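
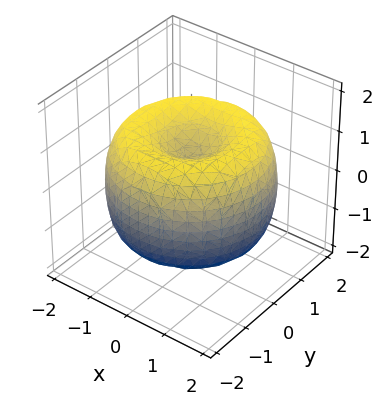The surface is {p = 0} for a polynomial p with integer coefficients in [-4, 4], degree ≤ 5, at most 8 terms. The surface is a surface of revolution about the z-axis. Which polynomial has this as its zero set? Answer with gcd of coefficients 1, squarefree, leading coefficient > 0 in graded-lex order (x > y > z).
x^4 + 2*x^2*y^2 + y^4 - 3*x^2 - 3*y^2 + 2*z^2 - 1

1. deg p = 4.
2. Symmetry: every cross-section ⟂ z is a circle, so x, y appear only via x² + y².
3. Against the integer gridlines: a circular section at z = -1 has radius between 0 and 1.
4. Solving for integer coefficients yields p as stated.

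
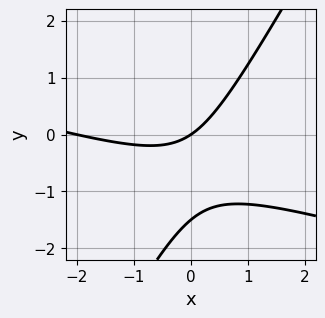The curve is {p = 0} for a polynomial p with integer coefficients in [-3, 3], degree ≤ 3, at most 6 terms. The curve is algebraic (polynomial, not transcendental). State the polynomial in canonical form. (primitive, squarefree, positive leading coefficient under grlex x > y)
x^2 + 3*x*y - 2*y^2 + 2*x - 3*y

Degree: a generic line meets the curve in up to 2 points, so deg p = 2.
Against the integer gridlines: one y-axis crossing is at y = 0; the x-axis gridline crossings are at x ∈ {-2, 0}.
Matching integer coefficients to the picture gives p.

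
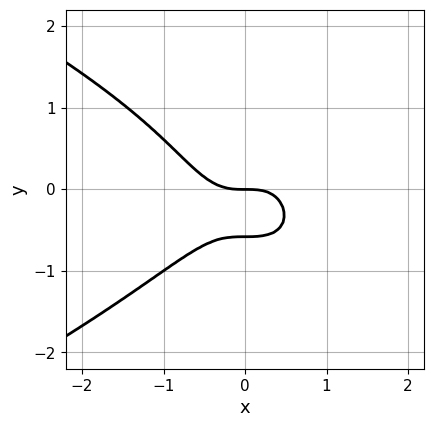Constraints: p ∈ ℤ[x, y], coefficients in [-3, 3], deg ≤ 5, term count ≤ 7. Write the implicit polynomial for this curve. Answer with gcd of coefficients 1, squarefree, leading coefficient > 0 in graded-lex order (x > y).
deg p = 4.
Against the integer gridlines: it meets the x-axis at x = 0 (among the integer gridlines); it crosses the y-axis at the gridline y = 0.
Matching integer coefficients to the picture gives p.

3*y^4 + 3*x^3 + y^3 + 3*y^2 + 2*y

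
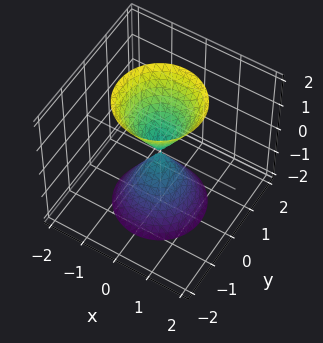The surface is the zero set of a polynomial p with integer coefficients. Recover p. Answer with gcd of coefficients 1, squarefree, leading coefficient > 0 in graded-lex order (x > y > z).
3*x^2 + 3*y^2 - z^2

1. I count 2 distinct pieces. They look like related sheets of one shape, so recover p as a whole.
2. Degree: two nappes meeting at a single point; a quadric, so deg p = 2.
3. Symmetries: the surface is invariant under rotation about z: p = q(x² + y², z); mirror symmetry z ↦ −z ⇒ only even powers of z.
4. Checking where it meets the axes: one y-axis crossing is at y = 0; it meets the x-axis at x = 0 (among the integer gridlines).
5. Solving for integer coefficients yields p as stated.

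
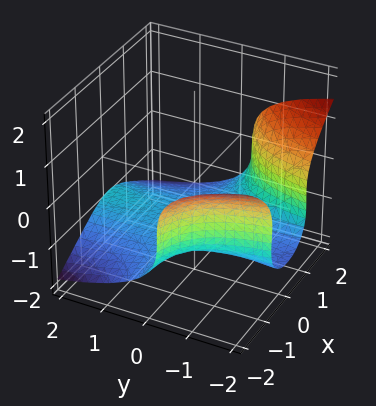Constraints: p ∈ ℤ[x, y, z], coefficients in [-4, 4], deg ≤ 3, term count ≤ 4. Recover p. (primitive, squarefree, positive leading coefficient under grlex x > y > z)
2*x^2*y - y*z^2 + 3*z^3 + 3

Degree: the shape is more complex than any degree-2 surface, so deg p = 3.
Observable constraints: it misses every integer gridline on the x-axis; no y-intercept at any integer in the box.
Together with the visible shape, these determine p as stated. Check: (0, 0, -1) on the z-axis lies on the surface, and p(0, 0, -1) = 0. ✓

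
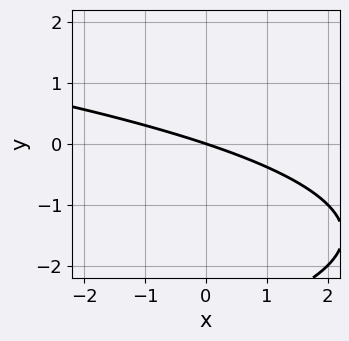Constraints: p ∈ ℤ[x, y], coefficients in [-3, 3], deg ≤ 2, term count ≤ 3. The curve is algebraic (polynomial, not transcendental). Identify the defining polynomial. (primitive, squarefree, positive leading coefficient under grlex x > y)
1. The degree is 2 — a generic line meets the curve in up to 2 points.
2. Observable constraints: it meets the y-axis at y = 0 (among the integer gridlines); it crosses the x-axis at the gridline x = 0.
3. Assembling these constraints gives the stated polynomial.

y^2 + x + 3*y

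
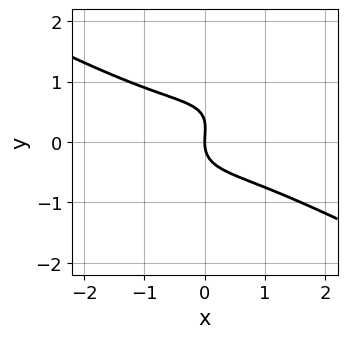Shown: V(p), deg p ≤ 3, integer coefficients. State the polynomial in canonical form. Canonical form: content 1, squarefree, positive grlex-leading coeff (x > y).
Degree: a generic line meets the curve in up to 3 points, so deg p = 3.
Observable constraints: it crosses the y-axis at the gridline y = 0; one x-axis crossing is at x = 0.
Putting this together gives p.

x^3 - 2*x*y^2 + 3*y^3 - y^2 + 2*x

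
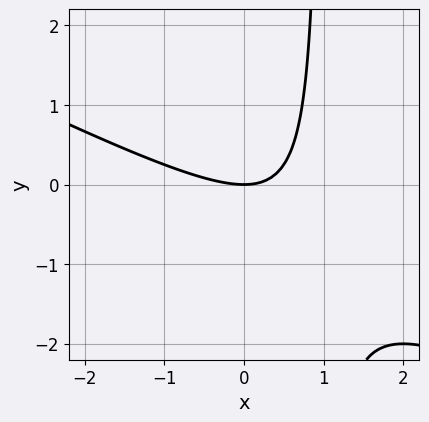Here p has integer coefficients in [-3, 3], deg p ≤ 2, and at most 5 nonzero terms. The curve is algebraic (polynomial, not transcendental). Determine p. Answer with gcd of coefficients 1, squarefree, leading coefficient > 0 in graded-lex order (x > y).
x^2 + 2*x*y - 2*y

Degree: no degree-1 curve has this shape, so deg p = 2.
Reading off the gridlines: it meets the x-axis at x = 0 (among the integer gridlines); one y-axis crossing is at y = 0.
Assembling these constraints gives the stated polynomial.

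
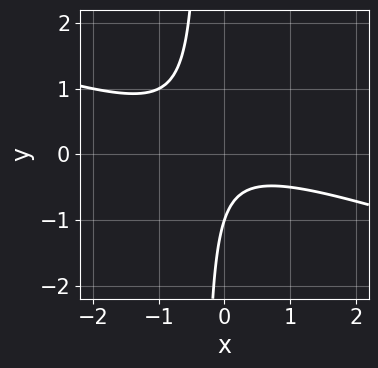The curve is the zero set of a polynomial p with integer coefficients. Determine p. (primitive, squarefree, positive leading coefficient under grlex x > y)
deg p = 2. The shape is more complex than any degree-1 curve.
Reading off the gridlines: it misses every integer gridline on the x-axis; it crosses the y-axis at the gridline y = -1.
Fitting integer coefficients to these (and the overall shape) gives p.

x^2 + 3*x*y + y + 1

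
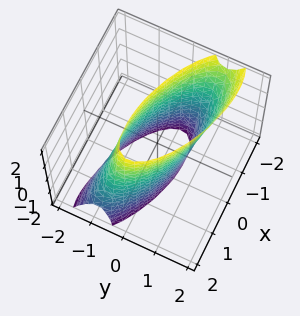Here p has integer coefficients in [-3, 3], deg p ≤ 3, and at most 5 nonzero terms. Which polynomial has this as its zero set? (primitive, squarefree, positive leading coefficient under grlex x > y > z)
1. deg p = 2. The shape is more complex than any degree-1 surface.
2. Reading off the gridlines: the surface avoids every integer z-axis point in the box.
3. These observations pin down the coefficients.

x^2 + 2*x*y + 3*y^2 - y*z - 2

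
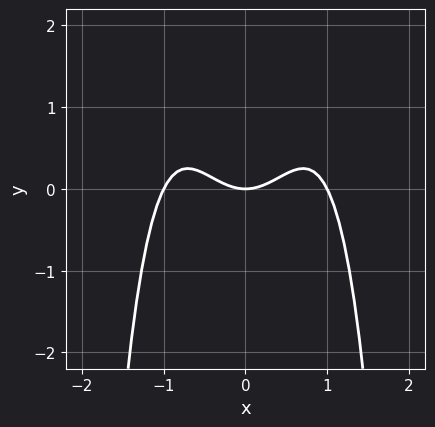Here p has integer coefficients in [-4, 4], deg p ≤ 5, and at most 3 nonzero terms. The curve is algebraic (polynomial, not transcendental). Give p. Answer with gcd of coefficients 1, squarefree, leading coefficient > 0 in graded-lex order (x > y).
x^4 - x^2 + y

1. The degree is 4 — the shape is more complex than any degree-3 curve.
2. Symmetries: it's symmetric under x → −x, forcing even powers of x.
3. Reading off the gridlines: among the integer gridlines, it crosses the x-axis at x ∈ {-1, 0, 1}; it meets the y-axis at y = 0 (among the integer gridlines).
4. These observations pin down the coefficients.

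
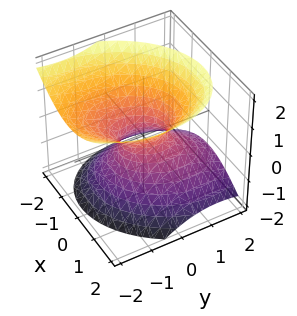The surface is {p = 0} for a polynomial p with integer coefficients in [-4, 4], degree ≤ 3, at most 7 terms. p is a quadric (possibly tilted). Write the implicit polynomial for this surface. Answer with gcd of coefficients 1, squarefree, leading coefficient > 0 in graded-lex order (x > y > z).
3*x^2 - x*y + 2*y^2 + 2*y*z - 3*z^2 - 1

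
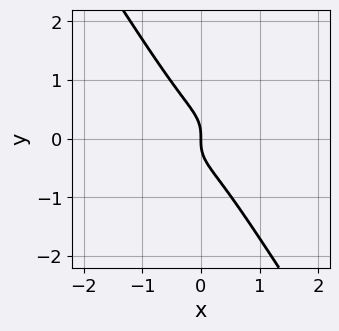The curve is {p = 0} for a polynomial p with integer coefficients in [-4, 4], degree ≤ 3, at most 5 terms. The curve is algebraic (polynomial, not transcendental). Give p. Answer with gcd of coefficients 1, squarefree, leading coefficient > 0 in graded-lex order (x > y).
Degree: no degree-2 curve has this shape, so deg p = 3.
Reading off the gridlines: it meets the x-axis at x = 0 (among the integer gridlines); one y-axis crossing is at y = 0.
Putting this together gives p.

3*x^3 + 2*x*y^2 + 2*y^3 + x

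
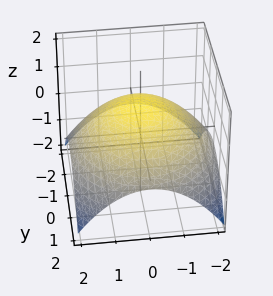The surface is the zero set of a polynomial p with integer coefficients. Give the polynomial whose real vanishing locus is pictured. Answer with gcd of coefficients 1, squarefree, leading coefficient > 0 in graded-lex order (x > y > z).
x^2 + y^2 + 3*z - 3

(a) deg p = 2. A generic line meets the surface in up to 2 points.
(b) Symmetry: every cross-section ⟂ z is a circle, so x, y appear only via x² + y².
(c) From the axis intercepts and sections: a circular section at z = 0 has radius between 1 and 2; it meets the z-axis at z = 1 (among the integer gridlines).
(d) Putting this together gives p.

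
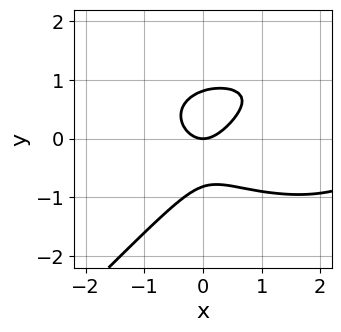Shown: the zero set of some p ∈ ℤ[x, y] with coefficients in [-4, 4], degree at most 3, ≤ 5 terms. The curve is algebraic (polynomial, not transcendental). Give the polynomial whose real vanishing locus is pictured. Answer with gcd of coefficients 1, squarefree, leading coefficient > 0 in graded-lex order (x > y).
1. The degree is 3 — the shape is more complex than any degree-2 curve.
2. From the visible intercepts: it meets the x-axis at x = 0 (among the integer gridlines); it meets the y-axis at y = 0 (among the integer gridlines).
3. Putting this together gives p.

x^3 + 2*x*y^2 - 3*y^3 - 3*x^2 + 2*y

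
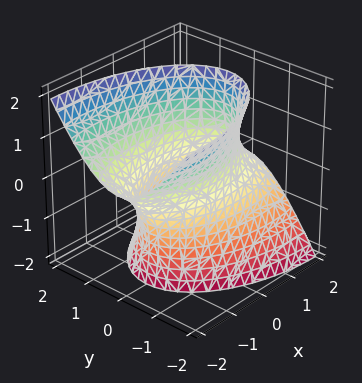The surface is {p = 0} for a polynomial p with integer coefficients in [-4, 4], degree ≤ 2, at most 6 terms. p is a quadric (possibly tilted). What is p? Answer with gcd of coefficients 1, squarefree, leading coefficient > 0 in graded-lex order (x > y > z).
x^2 + 2*x*z + 3*y^2 - z^2 - 3

(a) Degree: a generic line meets the surface in up to 2 points, so deg p = 2.
(b) From the visible intercepts: the y-axis gridline crossings are at y ∈ {-1, 1}; no z-intercept at any integer in the box.
(c) Together with the visible shape, these determine p as stated.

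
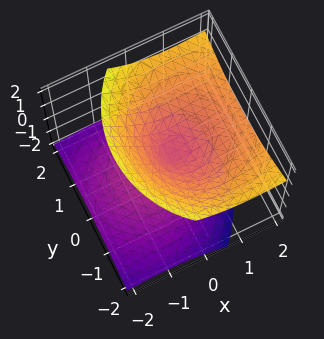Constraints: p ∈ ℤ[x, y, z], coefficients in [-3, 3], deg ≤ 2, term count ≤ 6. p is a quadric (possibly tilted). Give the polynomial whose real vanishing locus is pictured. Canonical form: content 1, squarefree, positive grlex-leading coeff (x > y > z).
First, deg p = 2.
Next, checking where it meets the axes: it meets the z-axis at z = 0 (among the integer gridlines); it crosses the y-axis at the gridline y = 0.
Finally, fitting integer coefficients to these (and the overall shape) gives p.

2*x^2 - 3*x*z + 2*y^2 - 3*z^2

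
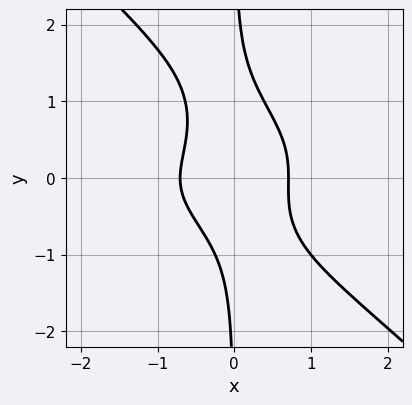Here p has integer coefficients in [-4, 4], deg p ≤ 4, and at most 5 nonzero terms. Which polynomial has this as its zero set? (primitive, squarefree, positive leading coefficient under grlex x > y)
The degree is 4 — the shape is more complex than any degree-3 curve.
Reading off the gridlines: the curve avoids every integer y-axis point in the box.
Assembling these constraints gives the stated polynomial.

2*x^2*y^2 + 2*x*y^3 - x*y^2 + 2*x^2 - 1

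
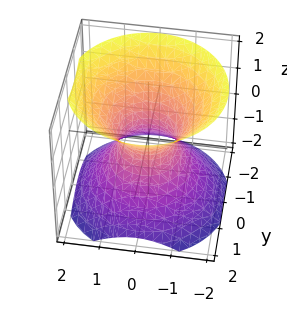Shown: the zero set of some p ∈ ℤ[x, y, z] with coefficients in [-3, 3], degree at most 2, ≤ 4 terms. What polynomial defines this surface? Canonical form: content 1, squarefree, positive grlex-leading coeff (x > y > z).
Degree: the shape is more complex than any degree-1 surface, so deg p = 2.
Symmetries: rotational symmetry about the z-axis ⇒ p depends on x, y only through x² + y².
From the visible intercepts: a circular section at z = 1 has radius between 1 and 2; the surface avoids every integer z-axis point in the box.
These observations pin down the coefficients.

3*x^2 + 3*y^2 - 3*z^2 - 2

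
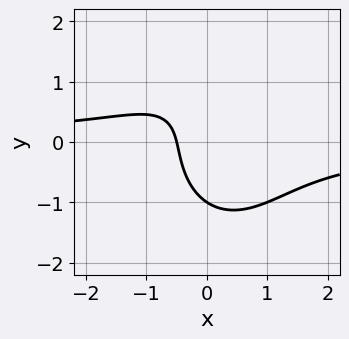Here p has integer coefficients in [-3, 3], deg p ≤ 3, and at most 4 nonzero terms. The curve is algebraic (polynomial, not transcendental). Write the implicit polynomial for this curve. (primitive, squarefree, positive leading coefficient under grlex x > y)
First, deg p = 3. The shape is more complex than any degree-2 curve.
Next, observable constraints: it crosses the y-axis at the gridline y = -1.
Finally, assembling these constraints gives the stated polynomial.

2*x^2*y + y^3 + 2*x + 1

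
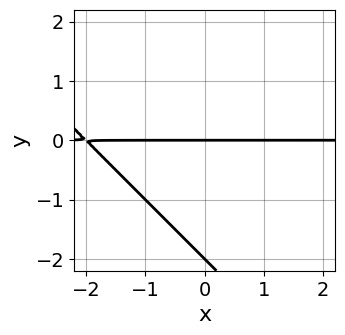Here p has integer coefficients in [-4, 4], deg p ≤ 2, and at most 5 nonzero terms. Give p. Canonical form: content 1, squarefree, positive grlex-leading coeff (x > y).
Degree: the shape is more complex than any degree-1 curve, so deg p = 2.
Checking where it meets the axes: every point of the x-axis in the box is on the curve; the y-axis gridline crossings are at y ∈ {-2, 0}.
Solving for integer coefficients yields p as stated.

x*y + y^2 + 2*y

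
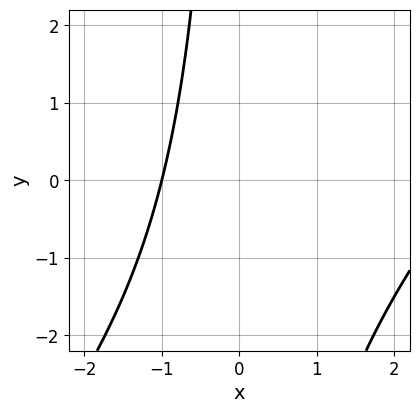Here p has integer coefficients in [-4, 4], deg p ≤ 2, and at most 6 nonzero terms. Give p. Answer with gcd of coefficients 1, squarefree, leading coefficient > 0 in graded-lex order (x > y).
The degree is 2 — no degree-1 curve has this shape.
Reading off the gridlines: it meets the x-axis at x = -1 (among the integer gridlines); the curve avoids every integer y-axis point in the box.
Together with the visible shape, these determine p as stated.

x^2 - x*y - 2*x - 3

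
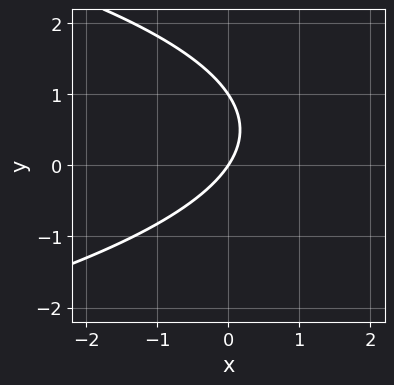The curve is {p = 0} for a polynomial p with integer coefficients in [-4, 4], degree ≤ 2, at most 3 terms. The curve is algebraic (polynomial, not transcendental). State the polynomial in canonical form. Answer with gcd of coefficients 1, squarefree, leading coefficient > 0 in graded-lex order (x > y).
(a) Degree: no degree-1 curve has this shape, so deg p = 2.
(b) From the axis intercepts and sections: among the integer gridlines, it crosses the y-axis at y ∈ {0, 1}; it crosses the x-axis at the gridline x = 0.
(c) Assembling these constraints gives the stated polynomial.

2*y^2 + 3*x - 2*y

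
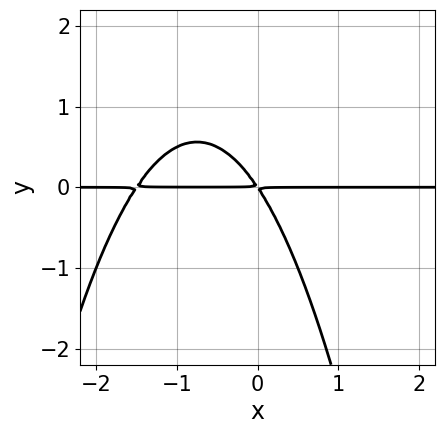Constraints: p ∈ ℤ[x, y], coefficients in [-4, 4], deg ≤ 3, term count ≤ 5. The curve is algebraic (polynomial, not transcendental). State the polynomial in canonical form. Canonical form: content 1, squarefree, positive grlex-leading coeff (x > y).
2*x^2*y + 3*x*y + 2*y^2

deg p = 3. No degree-2 curve has this shape.
Checking where it meets the axes: every point of the x-axis in the box is on the curve.
Matching integer coefficients to the picture gives p.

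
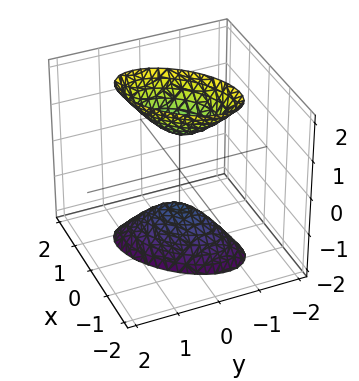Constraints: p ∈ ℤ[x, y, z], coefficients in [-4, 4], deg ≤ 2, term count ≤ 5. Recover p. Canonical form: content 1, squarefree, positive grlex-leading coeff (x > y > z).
1. The picture has 2 separate pieces.
2. deg p = 2.
3. From the axis intercepts and sections: no x-intercept at any integer in the box; the surface avoids every integer y-axis point in the box.
4. Solving for integer coefficients yields p as stated.

3*x^2 - 3*x*y + 3*y^2 - z^2 + 1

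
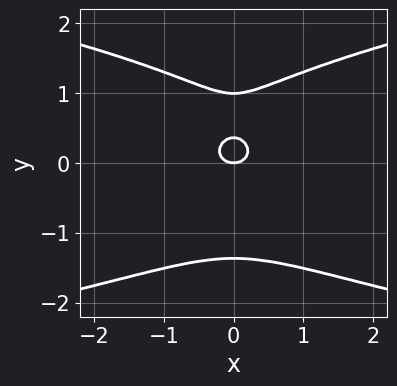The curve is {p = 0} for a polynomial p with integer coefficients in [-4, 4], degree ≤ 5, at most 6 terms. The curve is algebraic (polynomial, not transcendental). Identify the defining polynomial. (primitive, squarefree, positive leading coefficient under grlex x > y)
2*y^4 - 2*x^2 - 3*y^2 + y

The degree is 4 — a generic line meets the curve in up to 4 points.
Symmetries: it's symmetric under x → −x, forcing even powers of x.
Against the integer gridlines: it meets the x-axis at x = 0 (among the integer gridlines); the y-axis gridline crossings are at y ∈ {0, 1}.
These observations pin down the coefficients.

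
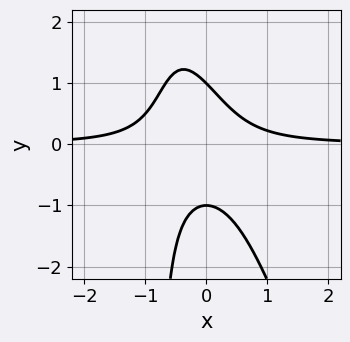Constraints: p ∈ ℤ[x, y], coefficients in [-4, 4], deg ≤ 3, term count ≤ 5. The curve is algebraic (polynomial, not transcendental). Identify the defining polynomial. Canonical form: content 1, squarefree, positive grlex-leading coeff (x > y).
3*x^2*y + x*y^2 + x*y + y^2 - 1

1. deg p = 3. No degree-2 curve has this shape.
2. From the axis intercepts and sections: the curve avoids every integer x-axis point in the box; among the integer gridlines, it crosses the y-axis at y ∈ {-1, 1}.
3. Fitting integer coefficients to these (and the overall shape) gives p.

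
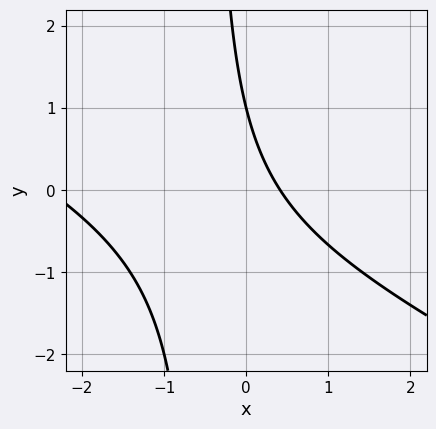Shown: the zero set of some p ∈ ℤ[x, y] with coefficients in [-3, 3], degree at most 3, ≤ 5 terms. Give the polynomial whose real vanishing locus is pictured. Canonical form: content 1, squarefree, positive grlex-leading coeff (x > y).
(a) The degree is 2 — no degree-1 curve has this shape.
(b) Reading off the gridlines: it meets the y-axis at y = 1 (among the integer gridlines).
(c) The integer polynomial consistent with all of this is the stated p.

x^2 + 2*x*y + 2*x + y - 1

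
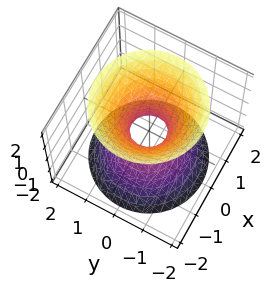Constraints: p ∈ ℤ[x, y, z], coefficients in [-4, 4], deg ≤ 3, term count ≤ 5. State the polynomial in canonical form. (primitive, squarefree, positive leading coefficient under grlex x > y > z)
First, degree: one connected sheet with a waist; a quadric, so deg p = 2.
Next, symmetry: every cross-section ⟂ z is a circle, so x, y appear only via x² + y²; mirror symmetry z ↦ −z ⇒ only even powers of z.
Next, observable constraints: a circular section at z = -1 has radius exactly 1; the surface avoids every integer z-axis point in the box.
Finally, together with the visible shape, these determine p as stated.

3*x^2 + 3*y^2 - 2*z^2 - 1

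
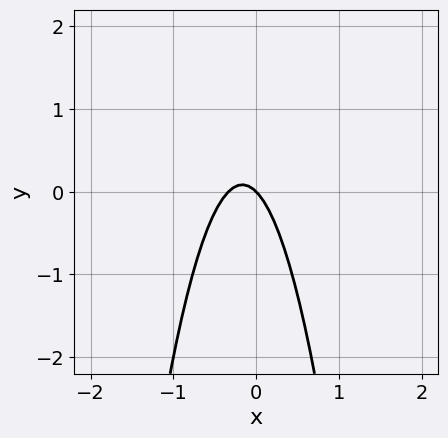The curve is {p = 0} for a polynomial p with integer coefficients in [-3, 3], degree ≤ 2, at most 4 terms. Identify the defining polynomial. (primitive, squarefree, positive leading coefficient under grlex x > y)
(a) The degree is 2 — no degree-1 curve has this shape.
(b) From the visible intercepts: one x-axis crossing is at x = 0; it meets the y-axis at y = 0 (among the integer gridlines).
(c) Solving for integer coefficients yields p as stated.

3*x^2 + x + y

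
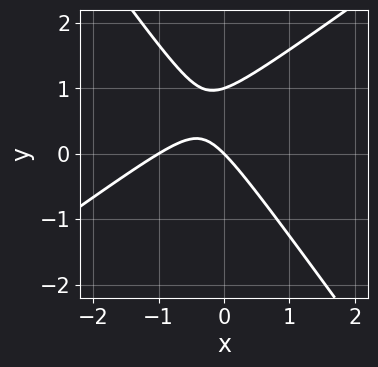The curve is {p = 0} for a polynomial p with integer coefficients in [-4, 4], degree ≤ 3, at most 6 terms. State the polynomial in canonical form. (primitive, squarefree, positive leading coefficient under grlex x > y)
Degree: no degree-1 curve has this shape, so deg p = 2.
Observable constraints: among the integer gridlines, it crosses the x-axis at x ∈ {-1, 0}; the y-axis gridline crossings are at y ∈ {0, 1}.
Matching integer coefficients to the picture gives p.

3*x^2 - 2*x*y - 3*y^2 + 3*x + 3*y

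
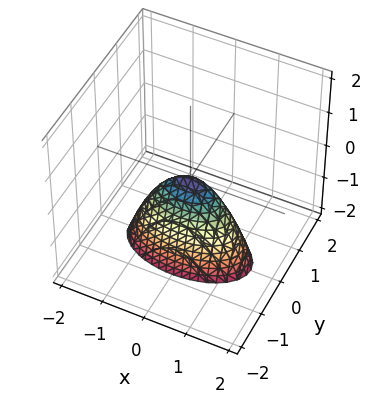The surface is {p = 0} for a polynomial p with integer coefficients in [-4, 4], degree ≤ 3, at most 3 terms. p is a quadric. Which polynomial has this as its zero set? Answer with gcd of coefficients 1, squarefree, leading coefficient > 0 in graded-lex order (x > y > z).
x^2 + 3*y^2 + z

1. deg p = 2.
2. Symmetries: the x ↦ −x reflection is a symmetry, so x appears only in even powers; mirror symmetry y ↦ −y ⇒ only even powers of y.
3. Reading off the gridlines: one y-axis crossing is at y = 0; it crosses the z-axis at the gridline z = 0; one x-axis crossing is at x = 0.
4. These observations pin down the coefficients.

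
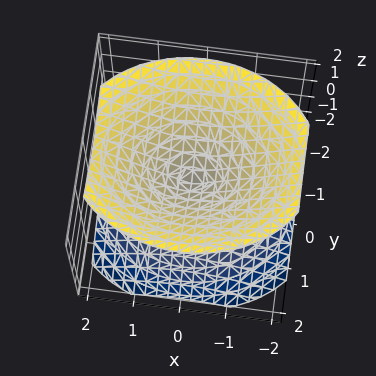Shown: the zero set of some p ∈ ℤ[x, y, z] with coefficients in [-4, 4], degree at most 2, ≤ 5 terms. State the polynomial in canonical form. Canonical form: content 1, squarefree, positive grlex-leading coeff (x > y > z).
2*x^2 + 3*y^2 - 3*z^2

First, I count 2 distinct pieces.
Next, deg p = 2.
Next, symmetries: mirror symmetry y ↦ −y ⇒ only even powers of y; mirror symmetry z ↦ −z ⇒ only even powers of z; the x ↦ −x reflection is a symmetry, so x appears only in even powers.
Next, from the axis intercepts and sections: one x-axis crossing is at x = 0; it crosses the z-axis at the gridline z = 0; it crosses the y-axis at the gridline y = 0.
Finally, fitting integer coefficients to these (and the overall shape) gives p.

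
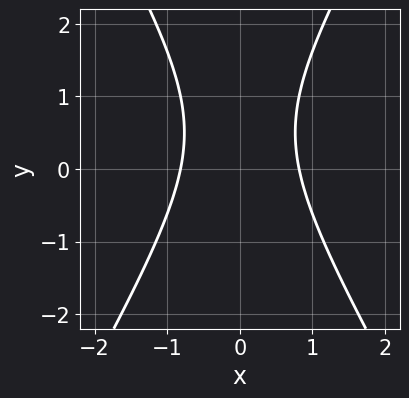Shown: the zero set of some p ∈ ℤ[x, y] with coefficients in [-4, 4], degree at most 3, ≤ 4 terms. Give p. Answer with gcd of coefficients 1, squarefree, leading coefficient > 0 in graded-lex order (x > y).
3*x^2 - y^2 + y - 2

1. Degree: no degree-1 curve has this shape, so deg p = 2.
2. Symmetries: it's symmetric under x → −x, forcing even powers of x.
3. From the axis intercepts and sections: the curve avoids every integer y-axis point in the box.
4. Together with the visible shape, these determine p as stated.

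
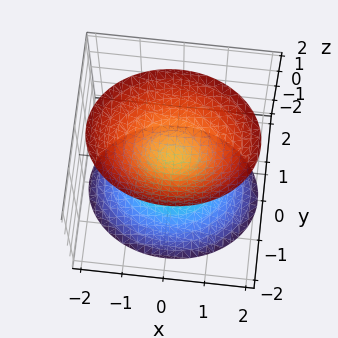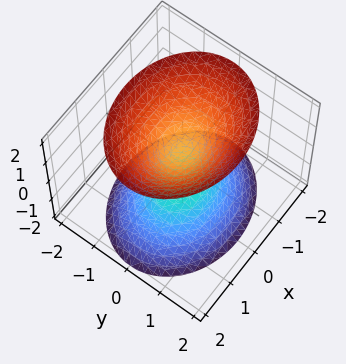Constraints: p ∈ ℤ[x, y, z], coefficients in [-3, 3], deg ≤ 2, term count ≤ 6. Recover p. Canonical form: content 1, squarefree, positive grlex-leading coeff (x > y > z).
2*x^2 + 3*y^2 - 2*z^2 + 1

First, I count 2 distinct pieces.
Next, deg p = 2.
Next, symmetries: it's symmetric under z → −z, forcing even powers of z; the x ↦ −x reflection is a symmetry, so x appears only in even powers; mirror symmetry y ↦ −y ⇒ only even powers of y.
Then, observable constraints: the surface avoids every integer y-axis point in the box; it misses every integer gridline on the x-axis.
Finally, matching integer coefficients to the picture gives p.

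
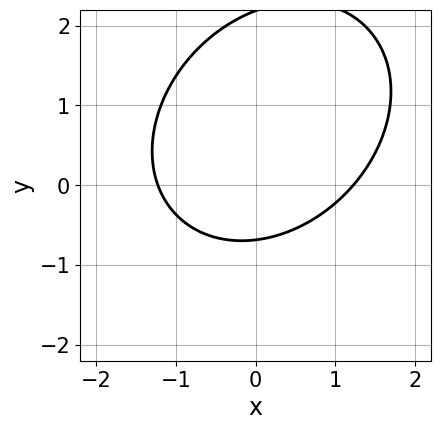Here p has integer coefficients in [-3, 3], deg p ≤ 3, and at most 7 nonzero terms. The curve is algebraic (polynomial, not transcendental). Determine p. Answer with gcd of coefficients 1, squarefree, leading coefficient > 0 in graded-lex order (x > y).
Degree: a generic line meets the curve in up to 2 points, so deg p = 2.
The integer polynomial consistent with all of this is the stated p.

2*x^2 - x*y + 2*y^2 - 3*y - 3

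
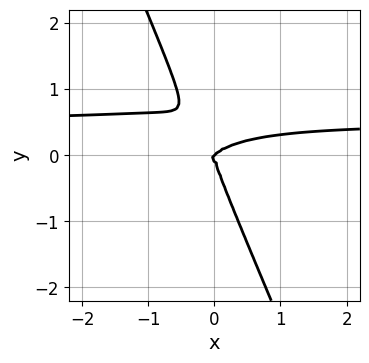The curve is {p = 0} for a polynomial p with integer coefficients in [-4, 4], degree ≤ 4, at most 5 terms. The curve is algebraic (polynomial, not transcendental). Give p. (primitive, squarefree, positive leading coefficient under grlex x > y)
First, deg p = 4. A generic line meets the curve in up to 4 points.
Next, from the axis intercepts and sections: it meets the y-axis at y = 0 (among the integer gridlines); it meets the x-axis at x = 0 (among the integer gridlines).
Finally, together with the visible shape, these determine p as stated.

2*x^3*y + 2*x*y^3 + y^4 - x^3 + x^2*y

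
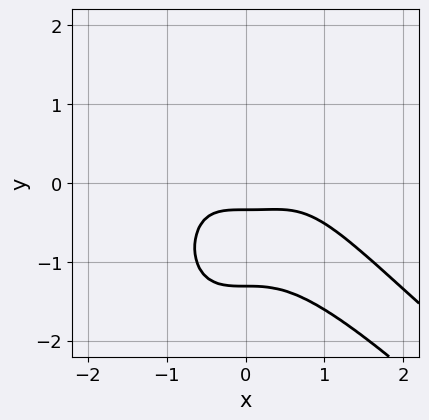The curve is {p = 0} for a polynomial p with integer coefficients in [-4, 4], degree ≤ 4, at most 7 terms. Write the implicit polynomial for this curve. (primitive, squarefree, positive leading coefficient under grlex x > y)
2*x^4 + 3*x^3*y + y^4 + 3*y + 1

(a) Degree: no degree-3 curve has this shape, so deg p = 4.
(b) Against the integer gridlines: it misses every integer gridline on the x-axis.
(c) These observations pin down the coefficients.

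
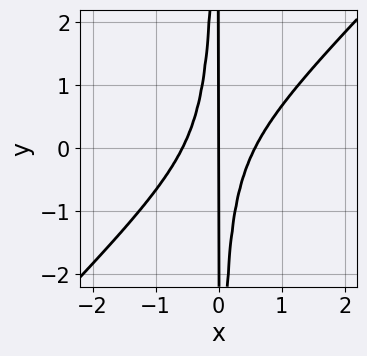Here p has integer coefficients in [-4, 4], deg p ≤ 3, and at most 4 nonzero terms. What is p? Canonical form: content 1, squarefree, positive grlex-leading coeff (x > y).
1. Degree: no degree-2 curve has this shape, so deg p = 3.
2. Checking where it meets the axes: every point of the y-axis in the box is on the curve; it meets the x-axis at x = 0 (among the integer gridlines).
3. Together with the visible shape, these determine p as stated.

3*x^3 - 3*x^2*y - x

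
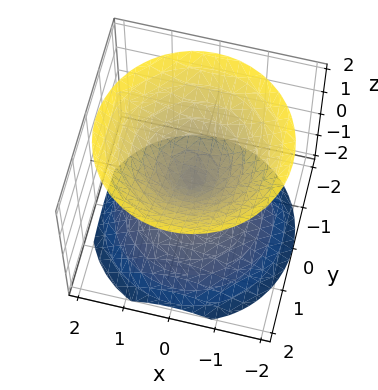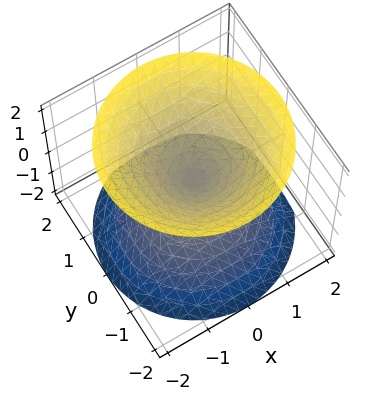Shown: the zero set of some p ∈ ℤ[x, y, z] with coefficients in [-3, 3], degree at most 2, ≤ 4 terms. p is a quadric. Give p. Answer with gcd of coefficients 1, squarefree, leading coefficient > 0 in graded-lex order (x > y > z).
x^2 + y^2 - z^2

There are 2 components. They look like related sheets of one shape, so recover p as a whole.
Degree: two nappes meeting at a single point; a quadric, so deg p = 2.
Symmetries: rotational symmetry about the z-axis ⇒ p depends on x, y only through x² + y²; mirror symmetry z ↦ −z ⇒ only even powers of z.
Observable constraints: it crosses the z-axis at the gridline z = 0; it meets the x-axis at x = 0 (among the integer gridlines); it meets the y-axis at y = 0 (among the integer gridlines).
Putting this together gives p.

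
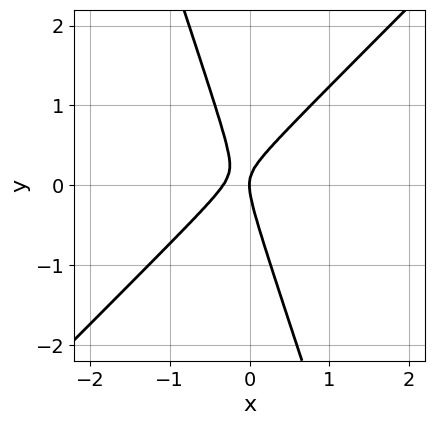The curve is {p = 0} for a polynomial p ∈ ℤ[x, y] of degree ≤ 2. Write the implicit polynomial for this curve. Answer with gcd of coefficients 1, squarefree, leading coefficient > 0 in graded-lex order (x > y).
1. The degree is 2 — no degree-1 curve has this shape.
2. From the axis intercepts and sections: it meets the x-axis at x = 0 (among the integer gridlines); it meets the y-axis at y = 0 (among the integer gridlines).
3. The integer polynomial consistent with all of this is the stated p.

3*x^2 - 2*x*y - y^2 + x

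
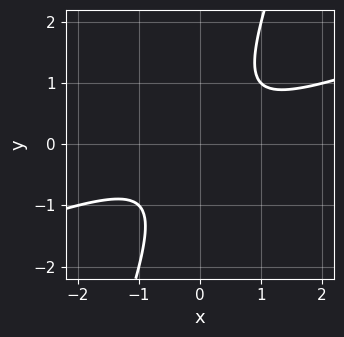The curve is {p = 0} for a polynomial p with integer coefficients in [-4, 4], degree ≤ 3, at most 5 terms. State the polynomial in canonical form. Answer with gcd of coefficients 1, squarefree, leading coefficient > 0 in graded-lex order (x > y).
x^2 - 3*x*y + y^2 + 1

1. The degree is 2 — the shape is more complex than any degree-1 curve.
2. Observable constraints: it misses every integer gridline on the x-axis; the curve avoids every integer y-axis point in the box.
3. Solving for integer coefficients yields p as stated.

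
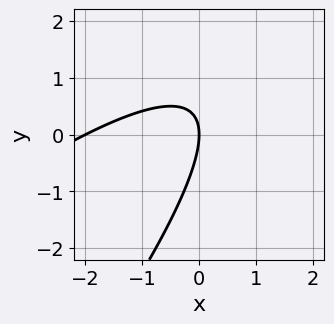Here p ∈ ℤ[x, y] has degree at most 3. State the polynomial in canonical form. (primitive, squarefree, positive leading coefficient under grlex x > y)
1. Degree: the shape is more complex than any degree-1 curve, so deg p = 2.
2. From the visible intercepts: it crosses the y-axis at the gridline y = 0; among the integer gridlines, it crosses the x-axis at x ∈ {-2, 0}.
3. Together with the visible shape, these determine p as stated.

x^2 - 2*x*y + y^2 + 2*x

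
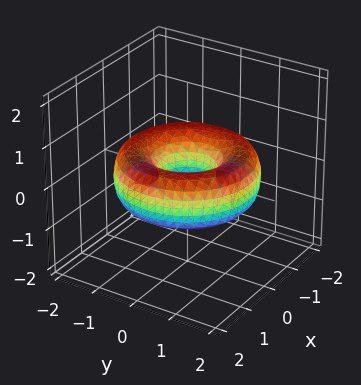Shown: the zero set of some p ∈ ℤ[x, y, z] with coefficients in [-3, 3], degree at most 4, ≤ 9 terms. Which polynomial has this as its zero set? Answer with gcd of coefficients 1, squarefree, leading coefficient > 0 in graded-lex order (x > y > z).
x^4 + 2*x^2*y^2 + y^4 - 3*x^2 - 3*y^2 + 3*z^2 + 1

Degree: a generic line meets the surface in up to 4 points, so deg p = 4.
Symmetries: rotational symmetry about the z-axis ⇒ p depends on x, y only through x² + y².
Observable constraints: a circular section at z = 0 has radius between 0 and 1; the surface avoids every integer z-axis point in the box.
Matching integer coefficients to the picture gives p.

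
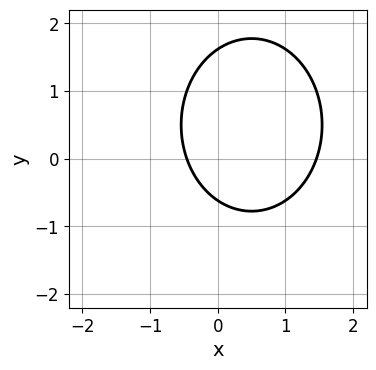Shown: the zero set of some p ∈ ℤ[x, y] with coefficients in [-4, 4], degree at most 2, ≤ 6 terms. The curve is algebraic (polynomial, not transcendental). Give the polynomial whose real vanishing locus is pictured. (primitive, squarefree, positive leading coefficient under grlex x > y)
1. deg p = 2. The shape is more complex than any degree-1 curve.
2. Putting this together gives p.

3*x^2 + 2*y^2 - 3*x - 2*y - 2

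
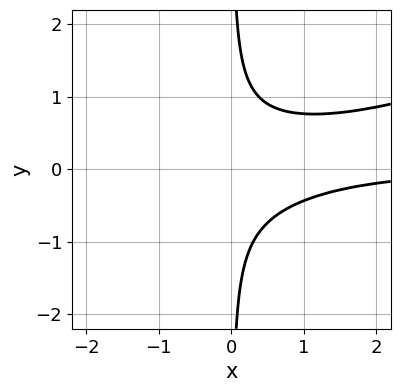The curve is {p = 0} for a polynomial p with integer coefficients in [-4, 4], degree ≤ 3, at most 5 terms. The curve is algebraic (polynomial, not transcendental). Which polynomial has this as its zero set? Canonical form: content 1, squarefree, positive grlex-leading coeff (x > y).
x^2*y - 3*x*y^2 + 1

(a) deg p = 3. No degree-2 curve has this shape.
(b) From the visible intercepts: the curve avoids every integer y-axis point in the box; no x-intercept at any integer in the box.
(c) Matching integer coefficients to the picture gives p.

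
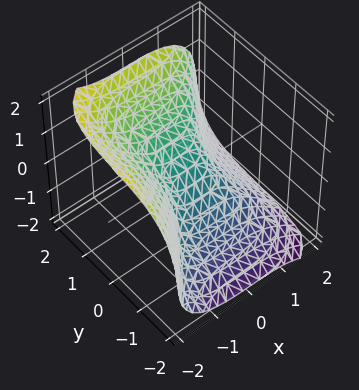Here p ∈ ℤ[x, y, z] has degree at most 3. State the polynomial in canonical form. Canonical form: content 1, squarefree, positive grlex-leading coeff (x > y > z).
3*x^3 - 2*y^3 + 3*z^3 - 3*y + 3*z

(a) deg p = 3. No degree-2 surface has this shape.
(b) Reading off the gridlines: it meets the y-axis at y = 0 (among the integer gridlines); one z-axis crossing is at z = 0.
(c) Fitting integer coefficients to these (and the overall shape) gives p.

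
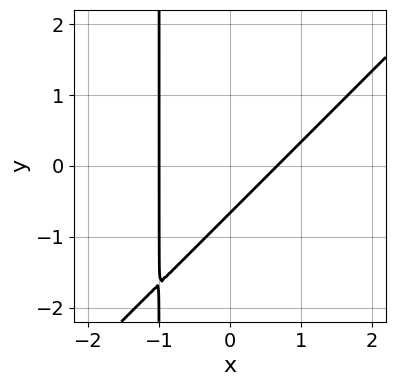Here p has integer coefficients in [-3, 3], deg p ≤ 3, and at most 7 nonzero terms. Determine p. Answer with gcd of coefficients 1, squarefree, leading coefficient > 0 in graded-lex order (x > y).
First, degree: no degree-1 curve has this shape, so deg p = 2.
Then, from the visible intercepts: one x-axis crossing is at x = -1.
Finally, putting this together gives p.

3*x^2 - 3*x*y + x - 3*y - 2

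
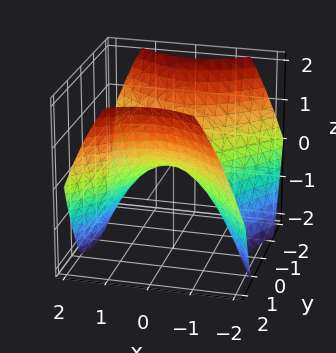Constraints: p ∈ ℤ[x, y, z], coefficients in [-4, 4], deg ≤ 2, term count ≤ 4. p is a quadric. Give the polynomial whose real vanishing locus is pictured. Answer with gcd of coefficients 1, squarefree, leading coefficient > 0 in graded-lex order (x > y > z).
2*x^2 - 2*y^2 + 3*z

(a) Degree: a hyperbolic paraboloid; a quadric, so deg p = 2.
(b) Symmetries: mirror symmetry x ↦ −x ⇒ only even powers of x; mirror symmetry y ↦ −y ⇒ only even powers of y.
(c) Reading off the gridlines: one x-axis crossing is at x = 0; it crosses the z-axis at the gridline z = 0; it crosses the y-axis at the gridline y = 0.
(d) Matching integer coefficients to the picture gives p.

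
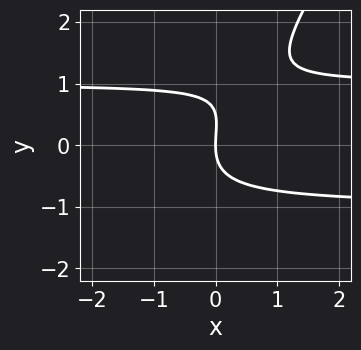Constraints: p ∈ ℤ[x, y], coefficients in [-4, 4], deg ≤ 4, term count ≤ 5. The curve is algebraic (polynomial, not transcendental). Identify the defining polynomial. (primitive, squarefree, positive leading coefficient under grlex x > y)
First, degree: a generic line meets the curve in up to 3 points, so deg p = 3.
Then, from the axis intercepts and sections: it crosses the y-axis at the gridline y = 0; it meets the x-axis at x = 0 (among the integer gridlines).
Finally, putting this together gives p.

3*x*y^2 - 2*y^3 + y^2 - 3*x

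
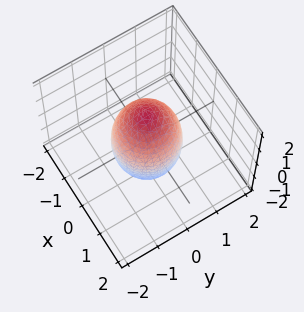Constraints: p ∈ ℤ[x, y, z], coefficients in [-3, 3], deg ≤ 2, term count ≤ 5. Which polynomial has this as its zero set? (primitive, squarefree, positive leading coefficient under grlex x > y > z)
3*x^2 + 3*y^2 + z^2 - 3

(a) Degree: a closed, bounded, convex surface; a quadric, so deg p = 2.
(b) Symmetry: the surface is invariant under rotation about z: p = q(x² + y², z); mirror symmetry z ↦ −z ⇒ only even powers of z.
(c) Reading off the gridlines: the y-axis gridline crossings are at y ∈ {-1, 1}; among the integer gridlines, it crosses the x-axis at x ∈ {-1, 1}.
(d) Putting this together gives p.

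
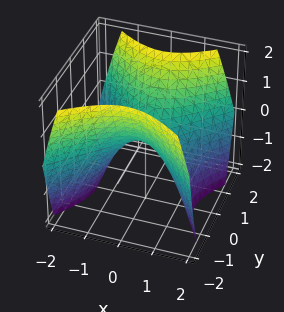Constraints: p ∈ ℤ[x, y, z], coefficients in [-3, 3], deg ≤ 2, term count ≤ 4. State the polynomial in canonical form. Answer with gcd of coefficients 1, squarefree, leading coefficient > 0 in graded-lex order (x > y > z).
x^2 - y^2 + z

First, degree: a saddle surface; a quadric, so deg p = 2.
Then, symmetries: it's symmetric under x → −x, forcing even powers of x; it's symmetric under y → −y, forcing even powers of y.
Then, checking where it meets the axes: one x-axis crossing is at x = 0; one z-axis crossing is at z = 0; it meets the y-axis at y = 0 (among the integer gridlines).
Finally, these observations pin down the coefficients.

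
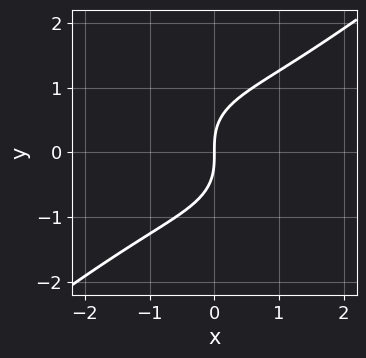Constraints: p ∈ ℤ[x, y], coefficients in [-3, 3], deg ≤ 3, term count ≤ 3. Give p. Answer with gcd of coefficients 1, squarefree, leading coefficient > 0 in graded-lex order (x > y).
(a) deg p = 3.
(b) From the axis intercepts and sections: it crosses the x-axis at the gridline x = 0; it meets the y-axis at y = 0 (among the integer gridlines).
(c) Together with the visible shape, these determine p as stated.

x^3 - 2*y^3 + 3*x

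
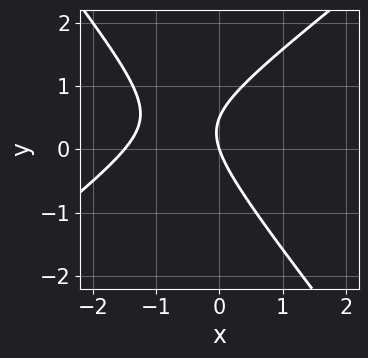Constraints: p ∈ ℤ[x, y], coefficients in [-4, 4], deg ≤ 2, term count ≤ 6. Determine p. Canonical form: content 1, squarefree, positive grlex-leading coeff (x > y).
First, deg p = 2.
Then, from the axis intercepts and sections: it meets the y-axis at y = 0 (among the integer gridlines); it crosses the x-axis at the gridline x = 0.
Finally, these observations pin down the coefficients.

2*x^2 - x*y - 2*y^2 + 3*x + y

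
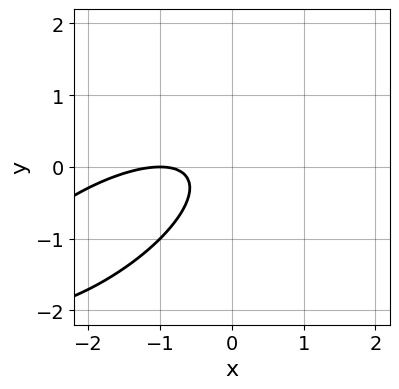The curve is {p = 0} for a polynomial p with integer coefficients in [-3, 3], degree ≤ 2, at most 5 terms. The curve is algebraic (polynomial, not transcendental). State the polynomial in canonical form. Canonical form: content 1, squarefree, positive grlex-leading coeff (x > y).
(a) deg p = 2.
(b) From the axis intercepts and sections: it misses every integer gridline on the y-axis; it meets the x-axis at x = -1 (among the integer gridlines).
(c) Putting this together gives p.

x^2 - 2*x*y + 2*y^2 + 2*x + 1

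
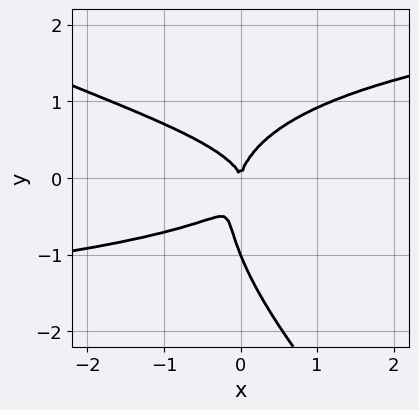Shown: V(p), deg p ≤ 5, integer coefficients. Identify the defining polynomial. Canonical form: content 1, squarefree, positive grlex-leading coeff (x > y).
2*x*y^3 + 2*y^4 - 3*x*y^2 + 2*y^3 - 2*x^2

1. Degree: the shape is more complex than any degree-3 curve, so deg p = 4.
2. Observable constraints: it crosses the x-axis at the gridline x = 0; the y-axis gridline crossings are at y ∈ {-1, 0}.
3. Solving for integer coefficients yields p as stated.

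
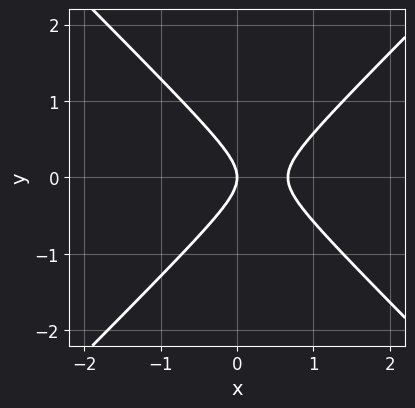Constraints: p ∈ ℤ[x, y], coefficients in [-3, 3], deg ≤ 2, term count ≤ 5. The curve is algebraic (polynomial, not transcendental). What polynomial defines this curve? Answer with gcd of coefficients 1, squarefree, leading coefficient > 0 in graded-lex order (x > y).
The degree is 2 — the shape is more complex than any degree-1 curve.
Symmetries: the y ↦ −y reflection is a symmetry, so y appears only in even powers.
Reading off the gridlines: it meets the x-axis at x = 0 (among the integer gridlines); it crosses the y-axis at the gridline y = 0.
Assembling these constraints gives the stated polynomial.

3*x^2 - 3*y^2 - 2*x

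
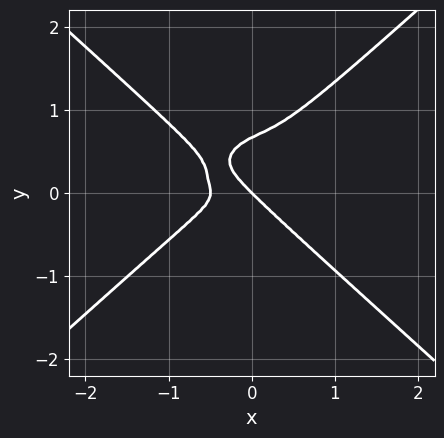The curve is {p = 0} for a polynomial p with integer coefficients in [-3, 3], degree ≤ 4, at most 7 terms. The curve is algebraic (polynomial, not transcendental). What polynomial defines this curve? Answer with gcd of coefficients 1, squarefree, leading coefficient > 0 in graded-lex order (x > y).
2*x^4 - 3*y^4 + x^3 + x*y^2 + 2*y^3

1. Degree: no degree-3 curve has this shape, so deg p = 4.
2. Checking where it meets the axes: one y-axis crossing is at y = 0; it meets the x-axis at x = 0 (among the integer gridlines).
3. Assembling these constraints gives the stated polynomial.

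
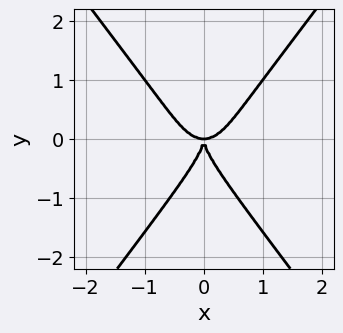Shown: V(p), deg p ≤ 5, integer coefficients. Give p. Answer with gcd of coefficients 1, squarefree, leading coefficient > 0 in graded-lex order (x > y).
3*x^4 - y^4 - 2*x^2*y

(a) deg p = 4.
(b) Symmetries: it's symmetric under x → −x, forcing even powers of x.
(c) From the visible intercepts: it crosses the y-axis at the gridline y = 0; one x-axis crossing is at x = 0.
(d) Assembling these constraints gives the stated polynomial.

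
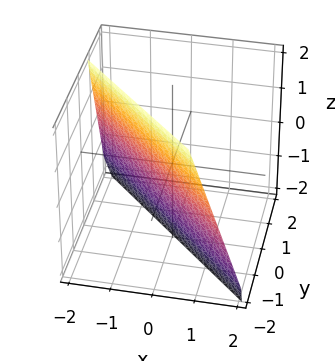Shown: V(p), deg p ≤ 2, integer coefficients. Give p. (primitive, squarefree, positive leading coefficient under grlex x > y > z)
3*x + 3*y + z + 2

Degree: every cross-section is a straight line — this is a plane, so deg p = 1.
Observable constraints: it meets the z-axis at z = -2 (among the integer gridlines).
Assembling these constraints gives the stated polynomial.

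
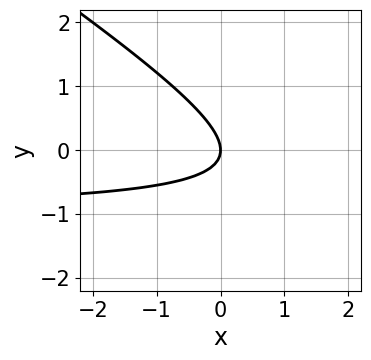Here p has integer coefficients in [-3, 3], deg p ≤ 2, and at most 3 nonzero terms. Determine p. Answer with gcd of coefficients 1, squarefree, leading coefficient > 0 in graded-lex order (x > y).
(a) The degree is 2 — the shape is more complex than any degree-1 curve.
(b) Reading off the gridlines: it crosses the y-axis at the gridline y = 0; it meets the x-axis at x = 0 (among the integer gridlines).
(c) Assembling these constraints gives the stated polynomial.

2*x*y + 3*y^2 + 2*x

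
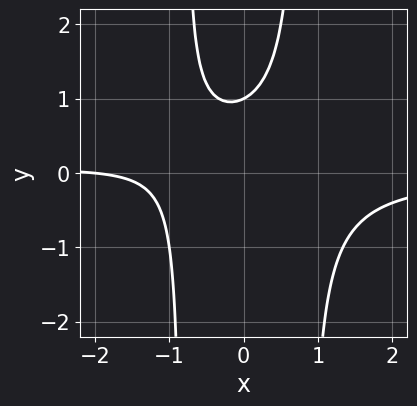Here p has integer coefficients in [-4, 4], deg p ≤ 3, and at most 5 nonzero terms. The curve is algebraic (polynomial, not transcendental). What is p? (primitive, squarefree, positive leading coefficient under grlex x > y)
First, degree: a generic line meets the curve in up to 3 points, so deg p = 3.
Then, against the integer gridlines: it meets the y-axis at y = 1 (among the integer gridlines); one x-axis crossing is at x = -2.
Finally, these observations pin down the coefficients.

3*x^2*y + x - 2*y + 2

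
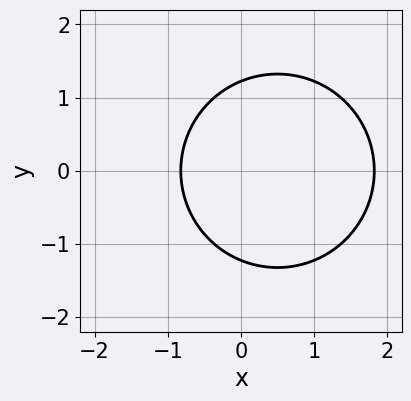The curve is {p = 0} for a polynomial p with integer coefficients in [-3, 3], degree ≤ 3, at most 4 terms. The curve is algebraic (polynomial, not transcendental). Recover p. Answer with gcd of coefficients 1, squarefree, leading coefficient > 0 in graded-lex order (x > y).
2*x^2 + 2*y^2 - 2*x - 3

Degree: no degree-1 curve has this shape, so deg p = 2.
Symmetries: mirror symmetry y ↦ −y ⇒ only even powers of y.
Together with the visible shape, these determine p as stated.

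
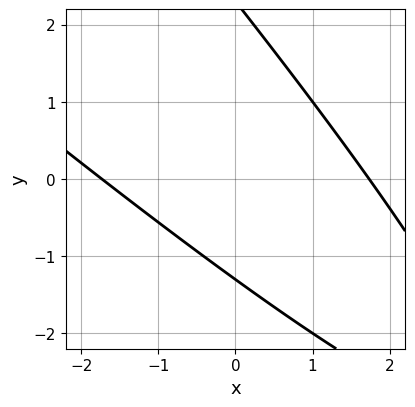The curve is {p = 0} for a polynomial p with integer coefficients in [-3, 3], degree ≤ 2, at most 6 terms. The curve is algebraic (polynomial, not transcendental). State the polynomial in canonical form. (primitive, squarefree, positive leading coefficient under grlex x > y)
x^2 + 2*x*y + y^2 - y - 3

First, deg p = 2. No degree-1 curve has this shape.
Finally, solving for integer coefficients yields p as stated.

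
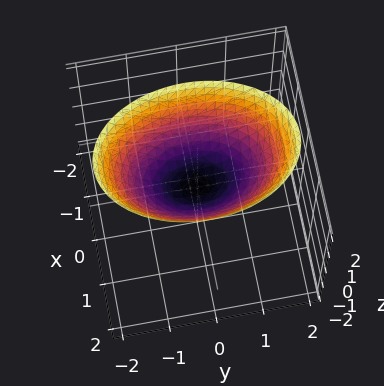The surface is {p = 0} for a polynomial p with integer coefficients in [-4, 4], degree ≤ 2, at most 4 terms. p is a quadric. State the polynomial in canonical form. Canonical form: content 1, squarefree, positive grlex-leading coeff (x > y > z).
2*x^2 + y^2 - 2*z

First, the degree is 2 — a single bowl opening along one axis; a quadric.
Then, symmetries: mirror symmetry x ↦ −x ⇒ only even powers of x; it's symmetric under y → −y, forcing even powers of y.
Then, reading off the gridlines: it crosses the z-axis at the gridline z = 0; it meets the x-axis at x = 0 (among the integer gridlines).
Finally, these observations pin down the coefficients.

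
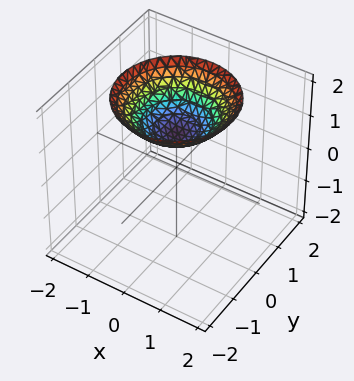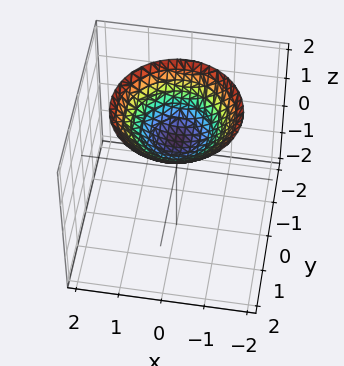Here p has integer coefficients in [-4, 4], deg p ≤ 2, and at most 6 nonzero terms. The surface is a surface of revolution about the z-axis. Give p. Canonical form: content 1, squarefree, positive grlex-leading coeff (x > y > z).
deg p = 2. The shape is more complex than any degree-1 surface.
Symmetries: every cross-section ⟂ z is a circle, so x, y appear only via x² + y².
Reading off the gridlines: no y-intercept at any integer in the box; one z-axis crossing is at z = 1; a circular section at z = 2 has radius between 1 and 2.
Assembling these constraints gives the stated polynomial.

x^2 + y^2 - 2*z + 2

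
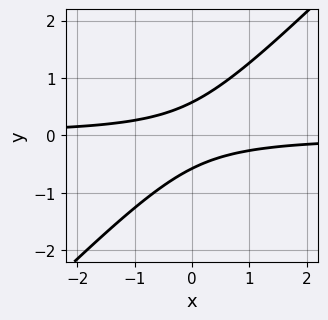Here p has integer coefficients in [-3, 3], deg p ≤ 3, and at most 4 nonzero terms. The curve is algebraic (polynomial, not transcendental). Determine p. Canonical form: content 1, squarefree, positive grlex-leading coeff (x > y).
(a) deg p = 2. No degree-1 curve has this shape.
(b) From the axis intercepts and sections: no x-intercept at any integer in the box.
(c) Assembling these constraints gives the stated polynomial.

3*x*y - 3*y^2 + 1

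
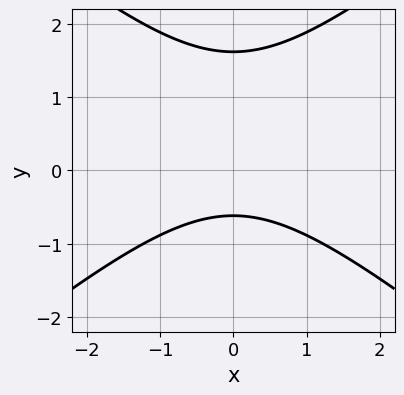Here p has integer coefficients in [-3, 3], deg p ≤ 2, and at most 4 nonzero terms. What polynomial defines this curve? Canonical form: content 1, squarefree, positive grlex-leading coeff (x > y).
(a) Degree: the shape is more complex than any degree-1 curve, so deg p = 2.
(b) Symmetries: the x ↦ −x reflection is a symmetry, so x appears only in even powers.
(c) From the axis intercepts and sections: it misses every integer gridline on the x-axis.
(d) Assembling these constraints gives the stated polynomial.

2*x^2 - 3*y^2 + 3*y + 3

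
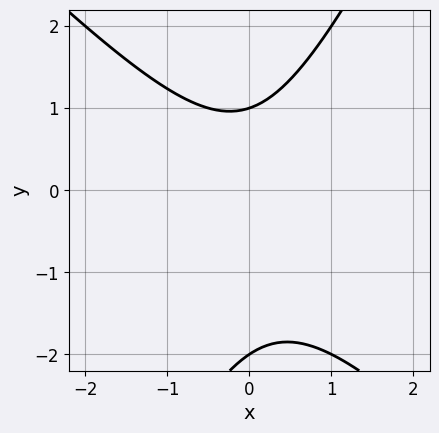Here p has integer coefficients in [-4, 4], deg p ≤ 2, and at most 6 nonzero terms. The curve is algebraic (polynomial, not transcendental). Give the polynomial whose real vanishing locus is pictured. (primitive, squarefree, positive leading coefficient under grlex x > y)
1. The degree is 2 — the shape is more complex than any degree-1 curve.
2. Observable constraints: among the integer gridlines, it crosses the y-axis at y ∈ {-2, 1}; it misses every integer gridline on the x-axis.
3. The integer polynomial consistent with all of this is the stated p.

2*x^2 + x*y - y^2 - y + 2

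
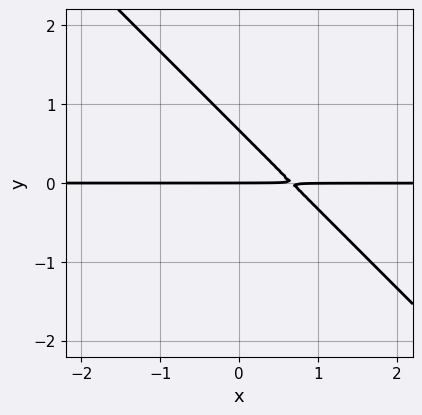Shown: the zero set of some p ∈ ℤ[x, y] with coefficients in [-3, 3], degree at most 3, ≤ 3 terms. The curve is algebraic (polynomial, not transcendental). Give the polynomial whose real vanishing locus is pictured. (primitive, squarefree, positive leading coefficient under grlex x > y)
(a) The degree is 2 — a generic line meets the curve in up to 2 points.
(b) Against the integer gridlines: it meets the y-axis at y = 0 (among the integer gridlines); the visible x-axis segment lies entirely on the curve.
(c) The integer polynomial consistent with all of this is the stated p.

3*x*y + 3*y^2 - 2*y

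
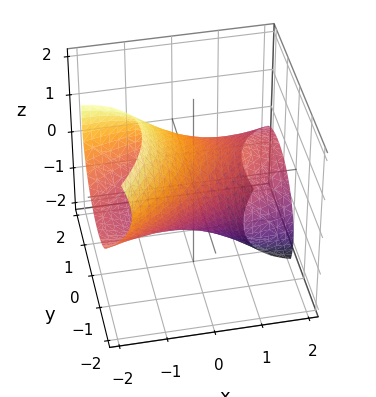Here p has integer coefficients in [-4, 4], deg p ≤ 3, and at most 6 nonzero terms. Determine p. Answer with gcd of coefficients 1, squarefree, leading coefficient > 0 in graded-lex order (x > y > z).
1. The degree is 2 — the shape is more complex than any degree-1 surface.
2. Checking where it meets the axes: the z-axis gridline crossings are at z ∈ {-1, 1}; the y-axis gridline crossings are at y ∈ {-1, 1}.
3. Together with the visible shape, these determine p as stated.

x^2 - 2*x*y + 3*x*z + 2*y^2 + 2*z^2 - 2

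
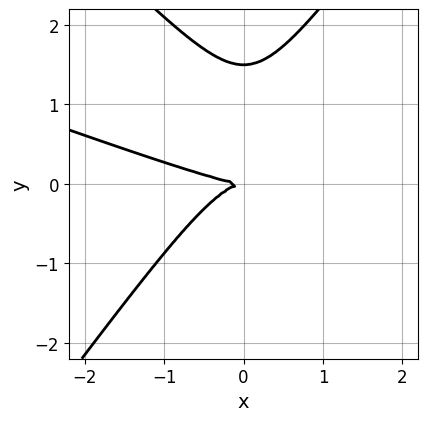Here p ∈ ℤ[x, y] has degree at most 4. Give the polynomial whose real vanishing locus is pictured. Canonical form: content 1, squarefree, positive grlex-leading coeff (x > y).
1. The degree is 3 — no degree-2 curve has this shape.
2. Observable constraints: one x-axis crossing is at x = 0; it meets the y-axis at y = 0 (among the integer gridlines).
3. Fitting integer coefficients to these (and the overall shape) gives p.

x^3 + 3*x^2*y - 2*y^3 + 3*y^2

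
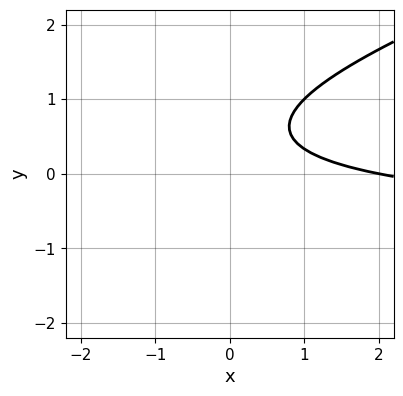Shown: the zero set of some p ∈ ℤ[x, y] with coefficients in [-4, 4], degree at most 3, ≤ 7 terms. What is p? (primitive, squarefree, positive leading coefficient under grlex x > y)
x*y - 3*y^2 + x + 3*y - 2

First, degree: the shape is more complex than any degree-1 curve, so deg p = 2.
Next, reading off the gridlines: it meets the x-axis at x = 2 (among the integer gridlines); no y-intercept at any integer in the box.
Finally, putting this together gives p.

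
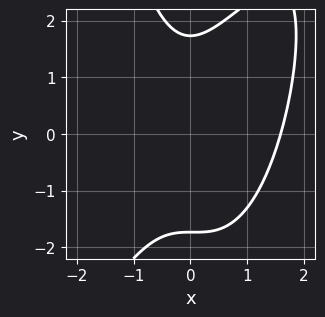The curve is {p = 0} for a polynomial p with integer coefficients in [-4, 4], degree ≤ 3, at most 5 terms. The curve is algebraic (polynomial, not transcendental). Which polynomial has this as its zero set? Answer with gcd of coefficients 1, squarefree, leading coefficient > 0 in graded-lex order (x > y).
2*x^3 - x^2*y - 2*x^2 + y^2 - 3

1. deg p = 3.
2. Solving for integer coefficients yields p as stated.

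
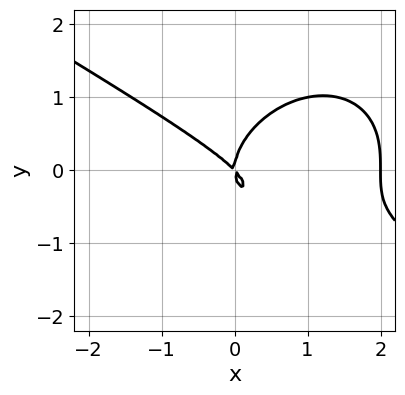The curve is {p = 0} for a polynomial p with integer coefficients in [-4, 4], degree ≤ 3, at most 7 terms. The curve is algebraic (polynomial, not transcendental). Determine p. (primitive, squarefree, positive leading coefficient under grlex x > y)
x^3 + x^2*y + 2*y^3 - 2*x^2 - 2*x*y

(a) Degree: a generic line meets the curve in up to 3 points, so deg p = 3.
(b) Observable constraints: the x-axis gridline crossings are at x ∈ {0, 2}; it meets the y-axis at y = 0 (among the integer gridlines).
(c) These observations pin down the coefficients.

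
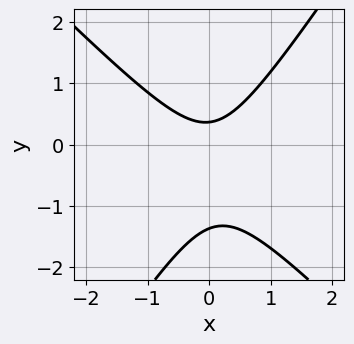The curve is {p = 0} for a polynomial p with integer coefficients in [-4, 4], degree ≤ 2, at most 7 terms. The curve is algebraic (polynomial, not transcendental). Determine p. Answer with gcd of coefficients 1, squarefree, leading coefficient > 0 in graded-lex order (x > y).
3*x^2 + x*y - 2*y^2 - 2*y + 1

First, the degree is 2 — a generic line meets the curve in up to 2 points.
Then, checking where it meets the axes: no x-intercept at any integer in the box.
Finally, matching integer coefficients to the picture gives p.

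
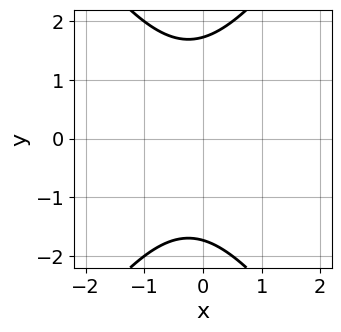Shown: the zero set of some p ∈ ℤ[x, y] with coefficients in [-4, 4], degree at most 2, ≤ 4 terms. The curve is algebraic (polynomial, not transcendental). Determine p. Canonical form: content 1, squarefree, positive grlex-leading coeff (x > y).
deg p = 2. The shape is more complex than any degree-1 curve.
Symmetries: mirror symmetry y ↦ −y ⇒ only even powers of y.
Reading off the gridlines: the curve avoids every integer x-axis point in the box.
These observations pin down the coefficients.

2*x^2 - y^2 + x + 3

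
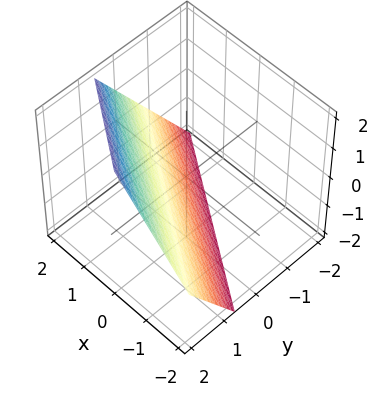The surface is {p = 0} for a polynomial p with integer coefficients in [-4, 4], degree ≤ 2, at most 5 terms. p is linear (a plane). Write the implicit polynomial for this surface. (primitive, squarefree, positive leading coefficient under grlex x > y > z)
2*x + 3*y - 2*z - 2

(a) The degree is 1 — every cross-section is a straight line — this is a plane.
(b) Checking where it meets the axes: it meets the x-axis at x = 1 (among the integer gridlines); it crosses the z-axis at the gridline z = -1.
(c) These observations pin down the coefficients.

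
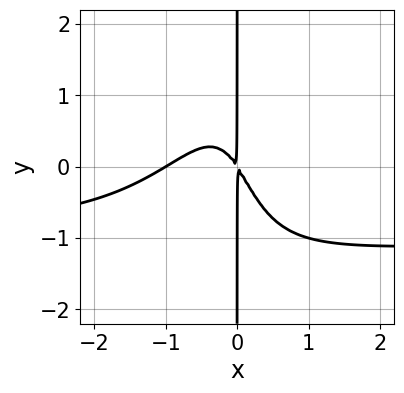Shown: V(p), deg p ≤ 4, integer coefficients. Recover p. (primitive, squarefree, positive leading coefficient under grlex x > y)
3*x^3*y - x^2*y^2 + 3*x^3 + 3*x^2 + 2*x*y

(a) Degree: a generic line meets the curve in up to 4 points, so deg p = 4.
(b) Against the integer gridlines: it crosses the x-axis at the gridline x = -1; every point of the y-axis in the box is on the curve.
(c) Matching integer coefficients to the picture gives p.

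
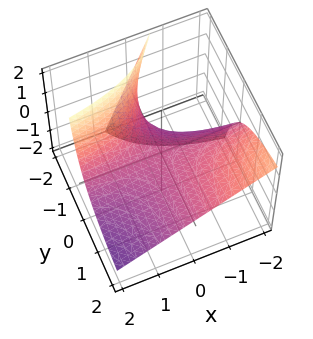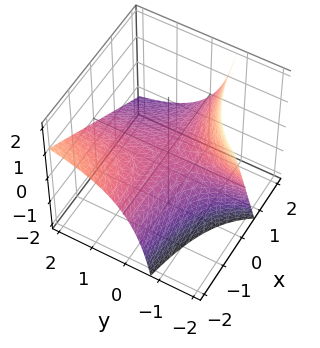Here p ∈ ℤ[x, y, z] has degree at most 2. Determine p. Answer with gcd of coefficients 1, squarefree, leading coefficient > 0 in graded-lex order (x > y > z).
1. deg p = 2. A generic line meets the surface in up to 2 points.
2. From the axis intercepts and sections: one z-axis crossing is at z = 0; every point of the y-axis in the box is on the surface; every point of the x-axis in the box is on the surface.
3. These observations pin down the coefficients.

2*x*y + 2*y*z + 3*z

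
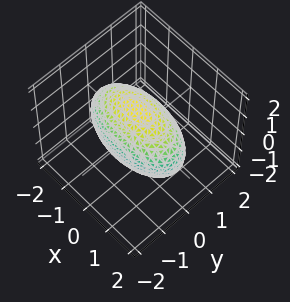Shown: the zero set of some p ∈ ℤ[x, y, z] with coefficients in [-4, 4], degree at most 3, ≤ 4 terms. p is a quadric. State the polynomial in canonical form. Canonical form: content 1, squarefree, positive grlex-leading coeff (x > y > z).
x^2 + 3*y^2 + 2*z^2 - 3

(a) deg p = 2.
(b) Symmetries: it's symmetric under z → −z, forcing even powers of z; mirror symmetry x ↦ −x ⇒ only even powers of x; the y ↦ −y reflection is a symmetry, so y appears only in even powers.
(c) From the axis intercepts and sections: the y-axis gridline crossings are at y ∈ {-1, 1}.
(d) Assembling these constraints gives the stated polynomial.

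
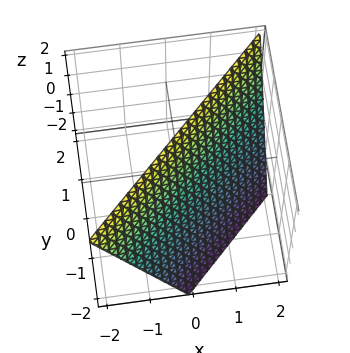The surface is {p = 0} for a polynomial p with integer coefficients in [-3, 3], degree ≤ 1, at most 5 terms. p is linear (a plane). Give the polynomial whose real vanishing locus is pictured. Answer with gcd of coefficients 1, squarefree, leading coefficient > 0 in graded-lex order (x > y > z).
2*x - 2*y + z - 2

Degree: every cross-section is a straight line — this is a plane, so deg p = 1.
From the axis intercepts and sections: one y-axis crossing is at y = -1; it meets the x-axis at x = 1 (among the integer gridlines); it crosses the z-axis at the gridline z = 2.
Putting this together gives p.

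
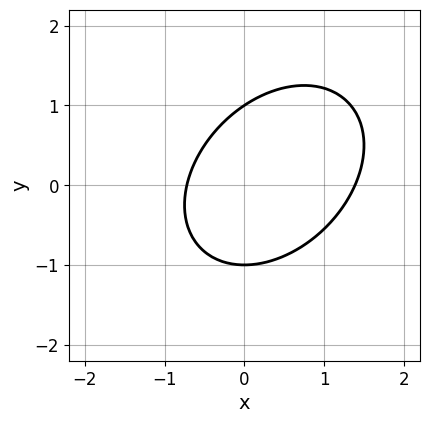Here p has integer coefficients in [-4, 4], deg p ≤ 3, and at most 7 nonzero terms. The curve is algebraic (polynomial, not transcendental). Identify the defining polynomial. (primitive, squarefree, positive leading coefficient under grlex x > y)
deg p = 2. No degree-1 curve has this shape.
Observable constraints: the y-axis gridline crossings are at y ∈ {-1, 1}.
Matching integer coefficients to the picture gives p.

3*x^2 - 2*x*y + 3*y^2 - 2*x - 3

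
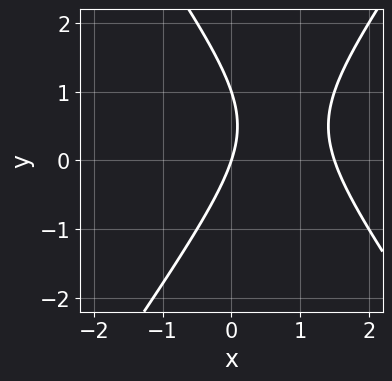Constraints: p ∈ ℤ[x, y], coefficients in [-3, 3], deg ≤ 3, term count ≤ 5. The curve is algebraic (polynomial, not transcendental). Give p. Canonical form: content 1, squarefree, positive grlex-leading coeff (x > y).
2*x^2 - y^2 - 3*x + y

First, the degree is 2 — a generic line meets the curve in up to 2 points.
Next, reading off the gridlines: it meets the x-axis at x = 0 (among the integer gridlines); the y-axis gridline crossings are at y ∈ {0, 1}.
Finally, fitting integer coefficients to these (and the overall shape) gives p.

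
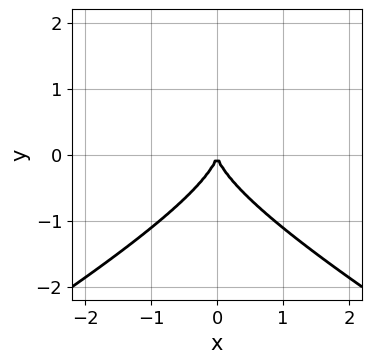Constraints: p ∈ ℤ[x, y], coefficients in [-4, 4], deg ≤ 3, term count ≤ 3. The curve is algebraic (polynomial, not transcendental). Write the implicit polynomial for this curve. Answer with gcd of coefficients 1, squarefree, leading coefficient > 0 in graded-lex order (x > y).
The degree is 3 — the shape is more complex than any degree-2 curve.
Symmetries: it's symmetric under x → −x, forcing even powers of x.
Observable constraints: it crosses the x-axis at the gridline x = 0; it crosses the y-axis at the gridline y = 0.
Together with the visible shape, these determine p as stated.

x^2*y - 3*y^3 - 3*x^2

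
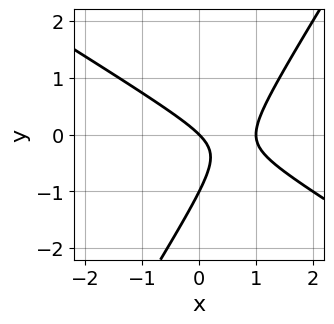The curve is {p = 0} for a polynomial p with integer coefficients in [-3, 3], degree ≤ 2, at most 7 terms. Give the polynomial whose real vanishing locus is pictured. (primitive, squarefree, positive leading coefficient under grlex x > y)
x^2 + x*y - y^2 - x - y

1. The degree is 2 — no degree-1 curve has this shape.
2. From the axis intercepts and sections: among the integer gridlines, it crosses the x-axis at x ∈ {0, 1}; the y-axis gridline crossings are at y ∈ {-1, 0}.
3. These observations pin down the coefficients.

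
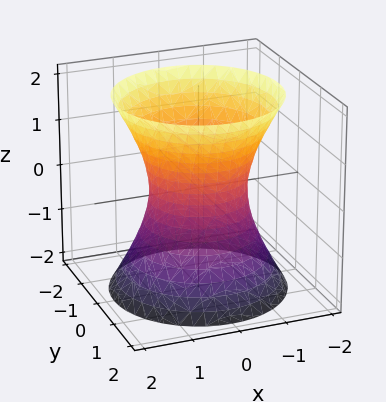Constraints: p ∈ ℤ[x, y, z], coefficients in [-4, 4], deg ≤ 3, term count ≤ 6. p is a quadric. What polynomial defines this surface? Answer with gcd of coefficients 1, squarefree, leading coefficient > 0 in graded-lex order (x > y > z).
2*x^2 + 2*y^2 - z^2 - 2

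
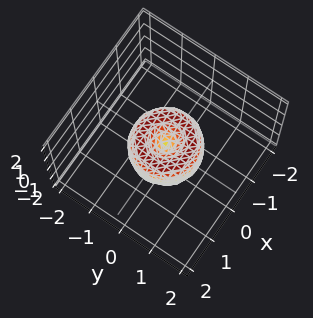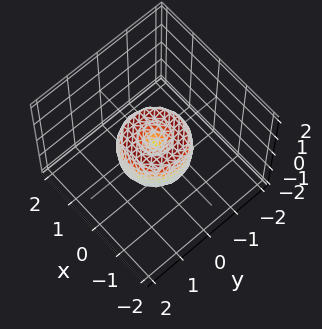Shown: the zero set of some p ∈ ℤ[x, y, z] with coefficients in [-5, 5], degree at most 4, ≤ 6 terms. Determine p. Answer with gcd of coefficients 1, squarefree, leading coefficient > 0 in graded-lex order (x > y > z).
2*x^4 + 4*x^2*y^2 + 2*y^4 - 2*x^2 - 2*y^2 + z^2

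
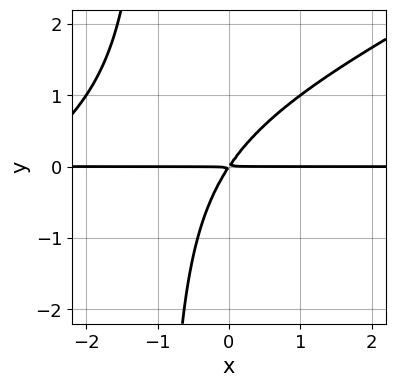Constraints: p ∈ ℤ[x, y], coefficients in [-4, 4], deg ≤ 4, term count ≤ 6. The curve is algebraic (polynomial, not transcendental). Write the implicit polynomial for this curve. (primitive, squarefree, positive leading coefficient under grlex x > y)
1. The degree is 3 — a generic line meets the curve in up to 3 points.
2. From the visible intercepts: every point of the x-axis in the box is on the curve.
3. Solving for integer coefficients yields p as stated.

x^2*y - 2*x*y^2 + 3*x*y - 2*y^2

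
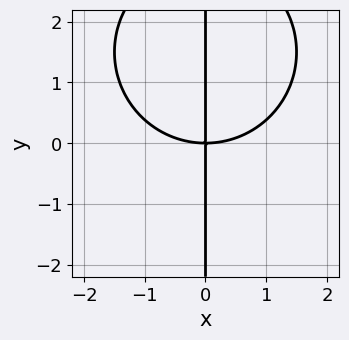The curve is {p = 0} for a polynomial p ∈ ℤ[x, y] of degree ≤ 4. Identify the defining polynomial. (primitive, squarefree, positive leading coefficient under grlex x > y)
deg p = 3.
Observable constraints: every point of the y-axis in the box is on the curve; it crosses the x-axis at the gridline x = 0.
Solving for integer coefficients yields p as stated.

x^3 + x*y^2 - 3*x*y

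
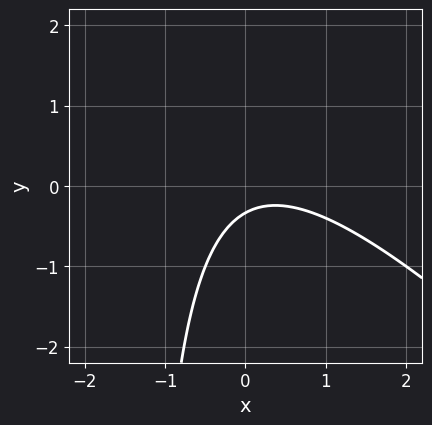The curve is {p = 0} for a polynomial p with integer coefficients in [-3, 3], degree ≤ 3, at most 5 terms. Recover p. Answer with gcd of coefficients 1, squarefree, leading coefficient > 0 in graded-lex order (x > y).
2*x^2 + 2*x*y - x + 3*y + 1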